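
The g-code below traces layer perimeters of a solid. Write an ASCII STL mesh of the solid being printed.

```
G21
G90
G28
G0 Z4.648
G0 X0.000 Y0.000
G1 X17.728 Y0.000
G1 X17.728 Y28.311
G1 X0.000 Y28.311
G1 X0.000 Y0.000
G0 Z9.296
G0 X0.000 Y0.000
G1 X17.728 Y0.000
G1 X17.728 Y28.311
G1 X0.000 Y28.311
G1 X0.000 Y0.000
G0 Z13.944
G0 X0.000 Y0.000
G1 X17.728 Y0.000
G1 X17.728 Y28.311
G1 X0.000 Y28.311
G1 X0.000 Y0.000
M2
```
solid part
  facet normal 0.0000 0.0000 -1.0000
    outer loop
      vertex 17.728 28.311 0.000
      vertex 17.728 0.000 0.000
      vertex 0.000 0.000 0.000
    endloop
  endfacet
  facet normal 0.0000 0.0000 -1.0000
    outer loop
      vertex 0.000 28.311 0.000
      vertex 17.728 28.311 0.000
      vertex 0.000 0.000 0.000
    endloop
  endfacet
  facet normal 0.0000 0.0000 1.0000
    outer loop
      vertex 0.000 0.000 13.944
      vertex 17.728 0.000 13.944
      vertex 17.728 28.311 13.944
    endloop
  endfacet
  facet normal 0.0000 0.0000 1.0000
    outer loop
      vertex 0.000 0.000 13.944
      vertex 17.728 28.311 13.944
      vertex 0.000 28.311 13.944
    endloop
  endfacet
  facet normal 0.0000 -1.0000 0.0000
    outer loop
      vertex 0.000 0.000 0.000
      vertex 17.728 0.000 0.000
      vertex 17.728 0.000 13.944
    endloop
  endfacet
  facet normal 0.0000 -1.0000 0.0000
    outer loop
      vertex 0.000 0.000 0.000
      vertex 17.728 0.000 13.944
      vertex 0.000 0.000 13.944
    endloop
  endfacet
  facet normal 0.0000 1.0000 0.0000
    outer loop
      vertex 17.728 28.311 13.944
      vertex 17.728 28.311 0.000
      vertex 0.000 28.311 0.000
    endloop
  endfacet
  facet normal 0.0000 1.0000 0.0000
    outer loop
      vertex 0.000 28.311 13.944
      vertex 17.728 28.311 13.944
      vertex 0.000 28.311 0.000
    endloop
  endfacet
  facet normal -1.0000 0.0000 0.0000
    outer loop
      vertex 0.000 28.311 13.944
      vertex 0.000 28.311 0.000
      vertex 0.000 0.000 0.000
    endloop
  endfacet
  facet normal -1.0000 0.0000 0.0000
    outer loop
      vertex 0.000 0.000 13.944
      vertex 0.000 28.311 13.944
      vertex 0.000 0.000 0.000
    endloop
  endfacet
  facet normal 1.0000 0.0000 0.0000
    outer loop
      vertex 17.728 0.000 0.000
      vertex 17.728 28.311 0.000
      vertex 17.728 28.311 13.944
    endloop
  endfacet
  facet normal 1.0000 0.0000 0.0000
    outer loop
      vertex 17.728 0.000 0.000
      vertex 17.728 28.311 13.944
      vertex 17.728 0.000 13.944
    endloop
  endfacet
endsolid part

The G0 Z moves step by Δz≈4.648 mm. Every layer's G1 loop is the same polygon, so the solid is a straight extrusion of it from z=0 to z≈13.9. Closing with flat bottom and top caps and triangulating gives 12 facets — a rectangular box, roughly 17.7 × 28.3 mm footprint and 13.9 mm tall.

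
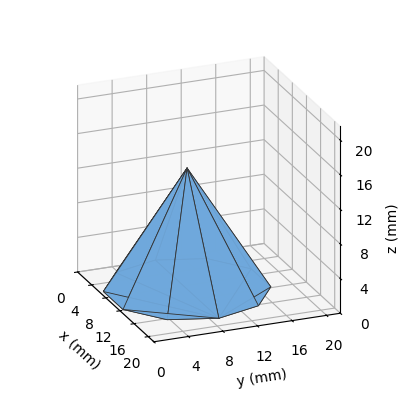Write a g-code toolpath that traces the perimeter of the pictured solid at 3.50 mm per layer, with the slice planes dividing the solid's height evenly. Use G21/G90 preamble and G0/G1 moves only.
Reading the render: the shape is a regular 10-sided pyramid, base circumscribed radius ≈ 9 mm, apex at z ≈ 14 mm (dimensions read to the nearest mm from the axis ticks). For the g-code, the solid's height is divided into equal slices at the stated Δz and each level perimeter traced with G1 moves after a G0 lift.

; perimeter-only toolpath
G21 ; units = mm
G90 ; absolute positioning
G28 ; home
; layer 1
G0 Z3.50
G0 X15.75 Y9.00
G1 X14.46 Y12.97
G1 X11.08 Y15.42
G1 X6.92 Y15.42
G1 X3.54 Y12.97
G1 X2.25 Y9.00
G1 X3.54 Y5.03
G1 X6.92 Y2.58
G1 X11.08 Y2.58
G1 X14.46 Y5.03
G1 X15.75 Y9.00
; layer 2
G0 Z7.00
G0 X13.50 Y9.00
G1 X12.64 Y11.64
G1 X10.39 Y13.28
G1 X7.61 Y13.28
G1 X5.36 Y11.64
G1 X4.50 Y9.00
G1 X5.36 Y6.36
G1 X7.61 Y4.72
G1 X10.39 Y4.72
G1 X12.64 Y6.36
G1 X13.50 Y9.00
; layer 3
G0 Z10.50
G0 X11.25 Y9.00
G1 X10.82 Y10.32
G1 X9.70 Y11.14
G1 X8.30 Y11.14
G1 X7.18 Y10.32
G1 X6.75 Y9.00
G1 X7.18 Y7.68
G1 X8.30 Y6.86
G1 X9.70 Y6.86
G1 X10.82 Y7.68
G1 X11.25 Y9.00
M2 ; end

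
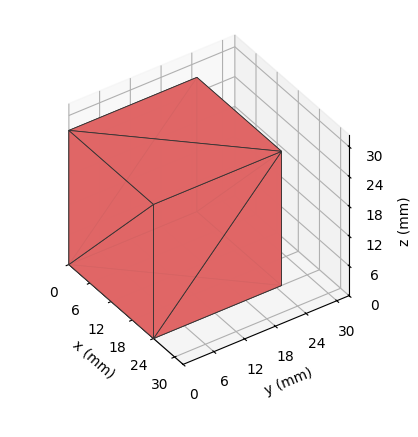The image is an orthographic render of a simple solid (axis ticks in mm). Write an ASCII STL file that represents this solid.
Reading the render: the shape is a rectangular box, roughly 24 × 25 mm footprint and 27 mm tall (dimensions read to the nearest mm from the axis ticks). For the STL, each face is triangulated and given an outward normal.

solid part
  facet normal 0.0000 0.0000 -1.0000
    outer loop
      vertex 24.00 25.00 0.00
      vertex 24.00 0.00 0.00
      vertex 0.00 0.00 0.00
    endloop
  endfacet
  facet normal 0.0000 0.0000 -1.0000
    outer loop
      vertex 0.00 25.00 0.00
      vertex 24.00 25.00 0.00
      vertex 0.00 0.00 0.00
    endloop
  endfacet
  facet normal 0.0000 0.0000 1.0000
    outer loop
      vertex 0.00 0.00 27.00
      vertex 24.00 0.00 27.00
      vertex 24.00 25.00 27.00
    endloop
  endfacet
  facet normal 0.0000 0.0000 1.0000
    outer loop
      vertex 0.00 0.00 27.00
      vertex 24.00 25.00 27.00
      vertex 0.00 25.00 27.00
    endloop
  endfacet
  facet normal 0.0000 -1.0000 0.0000
    outer loop
      vertex 0.00 0.00 0.00
      vertex 24.00 0.00 0.00
      vertex 24.00 0.00 27.00
    endloop
  endfacet
  facet normal 0.0000 -1.0000 0.0000
    outer loop
      vertex 0.00 0.00 0.00
      vertex 24.00 0.00 27.00
      vertex 0.00 0.00 27.00
    endloop
  endfacet
  facet normal 0.0000 1.0000 0.0000
    outer loop
      vertex 24.00 25.00 27.00
      vertex 24.00 25.00 0.00
      vertex 0.00 25.00 0.00
    endloop
  endfacet
  facet normal 0.0000 1.0000 0.0000
    outer loop
      vertex 0.00 25.00 27.00
      vertex 24.00 25.00 27.00
      vertex 0.00 25.00 0.00
    endloop
  endfacet
  facet normal -1.0000 0.0000 0.0000
    outer loop
      vertex 0.00 25.00 27.00
      vertex 0.00 25.00 0.00
      vertex 0.00 0.00 0.00
    endloop
  endfacet
  facet normal -1.0000 0.0000 0.0000
    outer loop
      vertex 0.00 0.00 27.00
      vertex 0.00 25.00 27.00
      vertex 0.00 0.00 0.00
    endloop
  endfacet
  facet normal 1.0000 0.0000 0.0000
    outer loop
      vertex 24.00 0.00 0.00
      vertex 24.00 25.00 0.00
      vertex 24.00 25.00 27.00
    endloop
  endfacet
  facet normal 1.0000 0.0000 0.0000
    outer loop
      vertex 24.00 0.00 0.00
      vertex 24.00 25.00 27.00
      vertex 24.00 0.00 27.00
    endloop
  endfacet
endsolid part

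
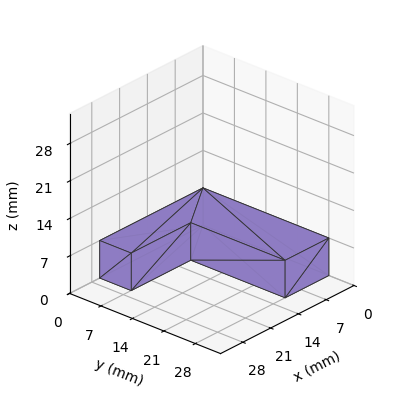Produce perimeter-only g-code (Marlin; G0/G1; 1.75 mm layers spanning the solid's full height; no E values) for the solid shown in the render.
Reading the render: the shape is an L-shaped prism: outer 26 × 28 mm, arm thicknesses ≈ 7 mm (horizontal) and 11 mm (vertical), extruded 7 mm in z (dimensions read to the nearest mm from the axis ticks). For the g-code, the solid's height is divided into equal slices at the stated Δz and each level perimeter traced with G1 moves after a G0 lift.

; perimeter-only toolpath
G21 ; units = mm
G90 ; absolute positioning
G28 ; home
; layer 1
G0 Z1.75
G0 X0.00 Y0.00
G1 X26.00 Y0.00
G1 X26.00 Y7.00
G1 X11.00 Y7.00
G1 X11.00 Y28.00
G1 X0.00 Y28.00
G1 X0.00 Y0.00
; layer 2
G0 Z3.50
G0 X0.00 Y0.00
G1 X26.00 Y0.00
G1 X26.00 Y7.00
G1 X11.00 Y7.00
G1 X11.00 Y28.00
G1 X0.00 Y28.00
G1 X0.00 Y0.00
; layer 3
G0 Z5.25
G0 X0.00 Y0.00
G1 X26.00 Y0.00
G1 X26.00 Y7.00
G1 X11.00 Y7.00
G1 X11.00 Y28.00
G1 X0.00 Y28.00
G1 X0.00 Y0.00
; layer 4
G0 Z7.00
G0 X0.00 Y0.00
G1 X26.00 Y0.00
G1 X26.00 Y7.00
G1 X11.00 Y7.00
G1 X11.00 Y28.00
G1 X0.00 Y28.00
G1 X0.00 Y0.00
M2 ; end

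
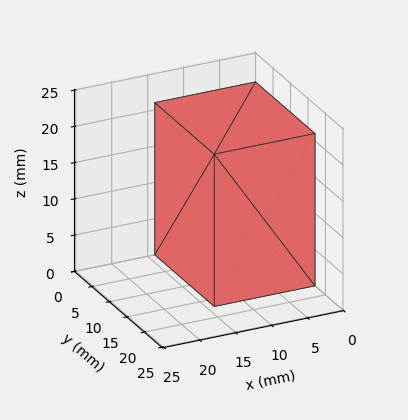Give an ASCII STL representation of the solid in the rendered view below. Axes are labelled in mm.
Reading the render: the shape is a rectangular box, roughly 14 × 17 mm footprint and 21 mm tall (dimensions read to the nearest mm from the axis ticks). For the STL, each face is triangulated and given an outward normal.

solid part
  facet normal 0.0000 0.0000 -1.0000
    outer loop
      vertex 14.0 17.0 0.0
      vertex 14.0 0.0 0.0
      vertex 0.0 0.0 0.0
    endloop
  endfacet
  facet normal 0.0000 0.0000 -1.0000
    outer loop
      vertex 0.0 17.0 0.0
      vertex 14.0 17.0 0.0
      vertex 0.0 0.0 0.0
    endloop
  endfacet
  facet normal 0.0000 0.0000 1.0000
    outer loop
      vertex 0.0 0.0 21.0
      vertex 14.0 0.0 21.0
      vertex 14.0 17.0 21.0
    endloop
  endfacet
  facet normal 0.0000 0.0000 1.0000
    outer loop
      vertex 0.0 0.0 21.0
      vertex 14.0 17.0 21.0
      vertex 0.0 17.0 21.0
    endloop
  endfacet
  facet normal 0.0000 -1.0000 0.0000
    outer loop
      vertex 0.0 0.0 0.0
      vertex 14.0 0.0 0.0
      vertex 14.0 0.0 21.0
    endloop
  endfacet
  facet normal 0.0000 -1.0000 0.0000
    outer loop
      vertex 0.0 0.0 0.0
      vertex 14.0 0.0 21.0
      vertex 0.0 0.0 21.0
    endloop
  endfacet
  facet normal 0.0000 1.0000 0.0000
    outer loop
      vertex 14.0 17.0 21.0
      vertex 14.0 17.0 0.0
      vertex 0.0 17.0 0.0
    endloop
  endfacet
  facet normal 0.0000 1.0000 0.0000
    outer loop
      vertex 0.0 17.0 21.0
      vertex 14.0 17.0 21.0
      vertex 0.0 17.0 0.0
    endloop
  endfacet
  facet normal -1.0000 0.0000 0.0000
    outer loop
      vertex 0.0 17.0 21.0
      vertex 0.0 17.0 0.0
      vertex 0.0 0.0 0.0
    endloop
  endfacet
  facet normal -1.0000 0.0000 0.0000
    outer loop
      vertex 0.0 0.0 21.0
      vertex 0.0 17.0 21.0
      vertex 0.0 0.0 0.0
    endloop
  endfacet
  facet normal 1.0000 0.0000 0.0000
    outer loop
      vertex 14.0 0.0 0.0
      vertex 14.0 17.0 0.0
      vertex 14.0 17.0 21.0
    endloop
  endfacet
  facet normal 1.0000 0.0000 0.0000
    outer loop
      vertex 14.0 0.0 0.0
      vertex 14.0 17.0 21.0
      vertex 14.0 0.0 21.0
    endloop
  endfacet
endsolid part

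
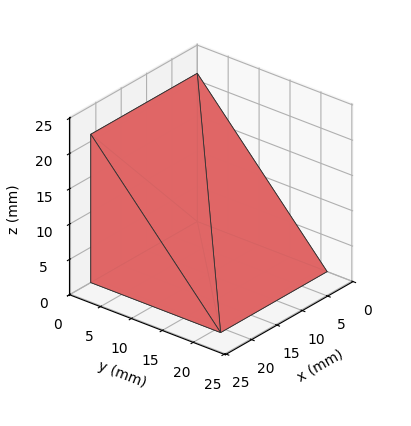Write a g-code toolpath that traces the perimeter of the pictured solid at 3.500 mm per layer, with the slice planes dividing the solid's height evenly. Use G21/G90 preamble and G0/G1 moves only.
Reading the render: the shape is a wedge (ramp): 21 × 21 mm base, rising to 21 mm along the y=0 edge and sloping linearly to z=0 at y=21 (dimensions read to the nearest mm from the axis ticks). For the g-code, the solid's height is divided into equal slices at the stated Δz and each level perimeter traced with G1 moves after a G0 lift.

; perimeter-only toolpath
G21 ; units = mm
G90 ; absolute positioning
G28 ; home
; layer 1
G0 Z3.500
G0 X0.000 Y0.000
G1 X21.000 Y0.000
G1 X21.000 Y17.500
G1 X0.000 Y17.500
G1 X0.000 Y0.000
; layer 2
G0 Z7.000
G0 X0.000 Y0.000
G1 X21.000 Y0.000
G1 X21.000 Y14.000
G1 X0.000 Y14.000
G1 X0.000 Y0.000
; layer 3
G0 Z10.500
G0 X0.000 Y0.000
G1 X21.000 Y0.000
G1 X21.000 Y10.500
G1 X0.000 Y10.500
G1 X0.000 Y0.000
; layer 4
G0 Z14.000
G0 X0.000 Y0.000
G1 X21.000 Y0.000
G1 X21.000 Y7.000
G1 X0.000 Y7.000
G1 X0.000 Y0.000
; layer 5
G0 Z17.500
G0 X0.000 Y0.000
G1 X21.000 Y0.000
G1 X21.000 Y3.500
G1 X0.000 Y3.500
G1 X0.000 Y0.000
M2 ; end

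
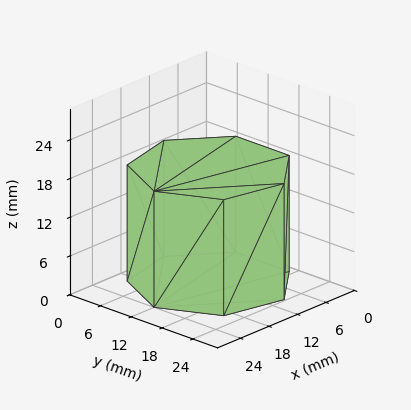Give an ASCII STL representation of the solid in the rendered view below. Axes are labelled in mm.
Reading the render: the shape is a regular 7-sided prism (a cylinder approximated with 7 flat sides), circumscribed radius ≈ 12 mm, height ≈ 18 mm (dimensions read to the nearest mm from the axis ticks). For the STL, each face is triangulated and given an outward normal.

solid part
  facet normal 0.0000 0.0000 -1.0000
    outer loop
      vertex 9.3 23.7 0.0
      vertex 19.5 21.4 0.0
      vertex 24.0 12.0 0.0
    endloop
  endfacet
  facet normal 0.0000 0.0000 -1.0000
    outer loop
      vertex 1.2 17.2 0.0
      vertex 9.3 23.7 0.0
      vertex 24.0 12.0 0.0
    endloop
  endfacet
  facet normal 0.0000 0.0000 -1.0000
    outer loop
      vertex 1.2 6.8 0.0
      vertex 1.2 17.2 0.0
      vertex 24.0 12.0 0.0
    endloop
  endfacet
  facet normal 0.0000 0.0000 -1.0000
    outer loop
      vertex 9.3 0.3 0.0
      vertex 1.2 6.8 0.0
      vertex 24.0 12.0 0.0
    endloop
  endfacet
  facet normal 0.0000 0.0000 -1.0000
    outer loop
      vertex 19.5 2.6 0.0
      vertex 9.3 0.3 0.0
      vertex 24.0 12.0 0.0
    endloop
  endfacet
  facet normal 0.0000 0.0000 1.0000
    outer loop
      vertex 24.0 12.0 18.0
      vertex 19.5 21.4 18.0
      vertex 9.3 23.7 18.0
    endloop
  endfacet
  facet normal 0.0000 0.0000 1.0000
    outer loop
      vertex 24.0 12.0 18.0
      vertex 9.3 23.7 18.0
      vertex 1.2 17.2 18.0
    endloop
  endfacet
  facet normal 0.0000 0.0000 1.0000
    outer loop
      vertex 24.0 12.0 18.0
      vertex 1.2 17.2 18.0
      vertex 1.2 6.8 18.0
    endloop
  endfacet
  facet normal 0.0000 0.0000 1.0000
    outer loop
      vertex 24.0 12.0 18.0
      vertex 1.2 6.8 18.0
      vertex 9.3 0.3 18.0
    endloop
  endfacet
  facet normal 0.0000 0.0000 1.0000
    outer loop
      vertex 24.0 12.0 18.0
      vertex 9.3 0.3 18.0
      vertex 19.5 2.6 18.0
    endloop
  endfacet
  facet normal 0.9020 0.4318 0.0000
    outer loop
      vertex 24.0 12.0 0.0
      vertex 19.5 21.4 0.0
      vertex 19.5 21.4 18.0
    endloop
  endfacet
  facet normal 0.9020 0.4318 0.0000
    outer loop
      vertex 24.0 12.0 0.0
      vertex 19.5 21.4 18.0
      vertex 24.0 12.0 18.0
    endloop
  endfacet
  facet normal 0.2200 0.9755 0.0000
    outer loop
      vertex 19.5 21.4 0.0
      vertex 9.3 23.7 0.0
      vertex 9.3 23.7 18.0
    endloop
  endfacet
  facet normal 0.2200 0.9755 0.0000
    outer loop
      vertex 19.5 21.4 0.0
      vertex 9.3 23.7 18.0
      vertex 19.5 21.4 18.0
    endloop
  endfacet
  facet normal -0.6259 0.7799 0.0000
    outer loop
      vertex 9.3 23.7 0.0
      vertex 1.2 17.2 0.0
      vertex 1.2 17.2 18.0
    endloop
  endfacet
  facet normal -0.6259 0.7799 0.0000
    outer loop
      vertex 9.3 23.7 0.0
      vertex 1.2 17.2 18.0
      vertex 9.3 23.7 18.0
    endloop
  endfacet
  facet normal -1.0000 0.0000 0.0000
    outer loop
      vertex 1.2 17.2 0.0
      vertex 1.2 6.8 0.0
      vertex 1.2 6.8 18.0
    endloop
  endfacet
  facet normal -1.0000 0.0000 0.0000
    outer loop
      vertex 1.2 17.2 0.0
      vertex 1.2 6.8 18.0
      vertex 1.2 17.2 18.0
    endloop
  endfacet
  facet normal -0.6259 -0.7799 0.0000
    outer loop
      vertex 1.2 6.8 0.0
      vertex 9.3 0.3 0.0
      vertex 9.3 0.3 18.0
    endloop
  endfacet
  facet normal -0.6259 -0.7799 0.0000
    outer loop
      vertex 1.2 6.8 0.0
      vertex 9.3 0.3 18.0
      vertex 1.2 6.8 18.0
    endloop
  endfacet
  facet normal 0.2200 -0.9755 0.0000
    outer loop
      vertex 9.3 0.3 0.0
      vertex 19.5 2.6 0.0
      vertex 19.5 2.6 18.0
    endloop
  endfacet
  facet normal 0.2200 -0.9755 0.0000
    outer loop
      vertex 9.3 0.3 0.0
      vertex 19.5 2.6 18.0
      vertex 9.3 0.3 18.0
    endloop
  endfacet
  facet normal 0.9020 -0.4318 0.0000
    outer loop
      vertex 19.5 2.6 0.0
      vertex 24.0 12.0 0.0
      vertex 24.0 12.0 18.0
    endloop
  endfacet
  facet normal 0.9020 -0.4318 0.0000
    outer loop
      vertex 19.5 2.6 0.0
      vertex 24.0 12.0 18.0
      vertex 19.5 2.6 18.0
    endloop
  endfacet
endsolid part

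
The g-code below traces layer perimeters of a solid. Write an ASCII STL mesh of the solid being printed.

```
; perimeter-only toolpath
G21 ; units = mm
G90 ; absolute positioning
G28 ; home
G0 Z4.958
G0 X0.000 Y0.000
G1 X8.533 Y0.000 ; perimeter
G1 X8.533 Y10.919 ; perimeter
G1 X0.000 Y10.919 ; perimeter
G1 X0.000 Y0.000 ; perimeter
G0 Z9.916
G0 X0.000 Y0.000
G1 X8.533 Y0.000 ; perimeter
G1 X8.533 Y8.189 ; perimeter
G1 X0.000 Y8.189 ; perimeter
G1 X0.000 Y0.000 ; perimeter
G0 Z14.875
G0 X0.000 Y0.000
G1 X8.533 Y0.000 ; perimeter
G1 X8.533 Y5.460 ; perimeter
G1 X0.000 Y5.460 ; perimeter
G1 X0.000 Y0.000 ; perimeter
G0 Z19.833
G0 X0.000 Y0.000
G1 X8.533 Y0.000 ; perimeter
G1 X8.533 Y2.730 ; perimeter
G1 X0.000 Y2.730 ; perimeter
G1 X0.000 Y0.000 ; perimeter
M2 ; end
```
solid part
  facet normal 0.0000 0.0000 -1.0000
    outer loop
      vertex 8.533 13.649 0.000
      vertex 8.533 0.000 0.000
      vertex 0.000 0.000 0.000
    endloop
  endfacet
  facet normal 0.0000 0.0000 -1.0000
    outer loop
      vertex 0.000 13.649 0.000
      vertex 8.533 13.649 0.000
      vertex 0.000 0.000 0.000
    endloop
  endfacet
  facet normal 0.0000 -1.0000 0.0000
    outer loop
      vertex 0.000 0.000 0.000
      vertex 8.533 0.000 0.000
      vertex 8.533 0.000 24.791
    endloop
  endfacet
  facet normal 0.0000 -1.0000 0.0000
    outer loop
      vertex 0.000 0.000 0.000
      vertex 8.533 0.000 24.791
      vertex 0.000 0.000 24.791
    endloop
  endfacet
  facet normal 0.0000 0.8760 0.4823
    outer loop
      vertex 0.000 0.000 24.791
      vertex 8.533 0.000 24.791
      vertex 8.533 13.649 0.000
    endloop
  endfacet
  facet normal 0.0000 0.8760 0.4823
    outer loop
      vertex 0.000 0.000 24.791
      vertex 8.533 13.649 0.000
      vertex 0.000 13.649 0.000
    endloop
  endfacet
  facet normal -1.0000 0.0000 0.0000
    outer loop
      vertex 0.000 0.000 24.791
      vertex 0.000 13.649 0.000
      vertex 0.000 0.000 0.000
    endloop
  endfacet
  facet normal 1.0000 0.0000 0.0000
    outer loop
      vertex 8.533 0.000 0.000
      vertex 8.533 13.649 0.000
      vertex 8.533 0.000 24.791
    endloop
  endfacet
endsolid part

The G0 Z moves step by Δz≈4.958 mm. The G1 loops shrink linearly with z, so the solid tapers from its base footprint up to z≈24.8. Closing with a flat bottom cap and the tapered top and triangulating gives 8 facets — a wedge (ramp): 8.53 × 13.6 mm base, rising to 24.8 mm along the y=0 edge and sloping linearly to z=0 at y=13.6.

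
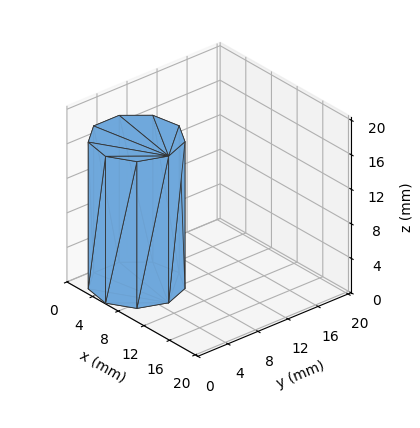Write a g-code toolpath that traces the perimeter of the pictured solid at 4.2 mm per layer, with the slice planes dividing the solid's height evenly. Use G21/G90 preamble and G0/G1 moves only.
Reading the render: the shape is a regular 9-sided prism (a cylinder approximated with 9 flat sides), circumscribed radius ≈ 5 mm, height ≈ 17 mm (dimensions read to the nearest mm from the axis ticks). For the g-code, the solid's height is divided into equal slices at the stated Δz and each level perimeter traced with G1 moves after a G0 lift.

; perimeter-only toolpath
G21 ; units = mm
G90 ; absolute positioning
G28 ; home
; layer 1
G0 Z4.2
G0 X10.0 Y5.0
G1 X8.8 Y8.2
G1 X5.9 Y9.9
G1 X2.5 Y9.3
G1 X0.3 Y6.7
G1 X0.3 Y3.3
G1 X2.5 Y0.7
G1 X5.9 Y0.1
G1 X8.8 Y1.8
G1 X10.0 Y5.0
; layer 2
G0 Z8.5
G0 X10.0 Y5.0
G1 X8.8 Y8.2
G1 X5.9 Y9.9
G1 X2.5 Y9.3
G1 X0.3 Y6.7
G1 X0.3 Y3.3
G1 X2.5 Y0.7
G1 X5.9 Y0.1
G1 X8.8 Y1.8
G1 X10.0 Y5.0
; layer 3
G0 Z12.8
G0 X10.0 Y5.0
G1 X8.8 Y8.2
G1 X5.9 Y9.9
G1 X2.5 Y9.3
G1 X0.3 Y6.7
G1 X0.3 Y3.3
G1 X2.5 Y0.7
G1 X5.9 Y0.1
G1 X8.8 Y1.8
G1 X10.0 Y5.0
; layer 4
G0 Z17.0
G0 X10.0 Y5.0
G1 X8.8 Y8.2
G1 X5.9 Y9.9
G1 X2.5 Y9.3
G1 X0.3 Y6.7
G1 X0.3 Y3.3
G1 X2.5 Y0.7
G1 X5.9 Y0.1
G1 X8.8 Y1.8
G1 X10.0 Y5.0
M2 ; end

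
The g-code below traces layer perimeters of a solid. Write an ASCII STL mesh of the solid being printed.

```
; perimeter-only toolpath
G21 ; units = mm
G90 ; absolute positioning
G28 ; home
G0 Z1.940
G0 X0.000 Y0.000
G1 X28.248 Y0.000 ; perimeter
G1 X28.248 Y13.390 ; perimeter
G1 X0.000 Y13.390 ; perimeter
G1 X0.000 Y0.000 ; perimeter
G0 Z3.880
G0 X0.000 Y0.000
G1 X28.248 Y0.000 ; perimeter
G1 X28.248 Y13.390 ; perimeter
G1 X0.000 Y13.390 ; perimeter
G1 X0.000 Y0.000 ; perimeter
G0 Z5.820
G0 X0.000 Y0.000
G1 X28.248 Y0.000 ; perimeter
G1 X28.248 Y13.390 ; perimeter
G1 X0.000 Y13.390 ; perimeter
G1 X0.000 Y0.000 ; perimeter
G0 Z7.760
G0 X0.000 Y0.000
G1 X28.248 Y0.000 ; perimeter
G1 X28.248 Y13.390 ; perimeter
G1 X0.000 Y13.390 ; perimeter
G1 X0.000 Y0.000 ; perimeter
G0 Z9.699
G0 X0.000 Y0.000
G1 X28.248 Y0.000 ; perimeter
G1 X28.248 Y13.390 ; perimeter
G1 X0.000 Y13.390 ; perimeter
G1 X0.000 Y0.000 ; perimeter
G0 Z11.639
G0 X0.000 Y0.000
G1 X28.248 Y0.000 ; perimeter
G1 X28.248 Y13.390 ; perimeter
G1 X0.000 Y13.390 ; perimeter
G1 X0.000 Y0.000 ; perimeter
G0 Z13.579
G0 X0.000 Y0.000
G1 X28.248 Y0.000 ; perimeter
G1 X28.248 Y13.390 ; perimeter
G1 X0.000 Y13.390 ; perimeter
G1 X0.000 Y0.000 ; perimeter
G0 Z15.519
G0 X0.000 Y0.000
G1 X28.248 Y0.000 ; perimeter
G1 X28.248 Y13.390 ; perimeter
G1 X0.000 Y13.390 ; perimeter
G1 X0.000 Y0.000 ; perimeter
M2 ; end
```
solid part
  facet normal 0.0000 0.0000 -1.0000
    outer loop
      vertex 28.248 13.390 0.000
      vertex 28.248 0.000 0.000
      vertex 0.000 0.000 0.000
    endloop
  endfacet
  facet normal 0.0000 0.0000 -1.0000
    outer loop
      vertex 0.000 13.390 0.000
      vertex 28.248 13.390 0.000
      vertex 0.000 0.000 0.000
    endloop
  endfacet
  facet normal 0.0000 0.0000 1.0000
    outer loop
      vertex 0.000 0.000 15.519
      vertex 28.248 0.000 15.519
      vertex 28.248 13.390 15.519
    endloop
  endfacet
  facet normal 0.0000 0.0000 1.0000
    outer loop
      vertex 0.000 0.000 15.519
      vertex 28.248 13.390 15.519
      vertex 0.000 13.390 15.519
    endloop
  endfacet
  facet normal 0.0000 -1.0000 0.0000
    outer loop
      vertex 0.000 0.000 0.000
      vertex 28.248 0.000 0.000
      vertex 28.248 0.000 15.519
    endloop
  endfacet
  facet normal 0.0000 -1.0000 0.0000
    outer loop
      vertex 0.000 0.000 0.000
      vertex 28.248 0.000 15.519
      vertex 0.000 0.000 15.519
    endloop
  endfacet
  facet normal 0.0000 1.0000 0.0000
    outer loop
      vertex 28.248 13.390 15.519
      vertex 28.248 13.390 0.000
      vertex 0.000 13.390 0.000
    endloop
  endfacet
  facet normal 0.0000 1.0000 0.0000
    outer loop
      vertex 0.000 13.390 15.519
      vertex 28.248 13.390 15.519
      vertex 0.000 13.390 0.000
    endloop
  endfacet
  facet normal -1.0000 0.0000 0.0000
    outer loop
      vertex 0.000 13.390 15.519
      vertex 0.000 13.390 0.000
      vertex 0.000 0.000 0.000
    endloop
  endfacet
  facet normal -1.0000 0.0000 0.0000
    outer loop
      vertex 0.000 0.000 15.519
      vertex 0.000 13.390 15.519
      vertex 0.000 0.000 0.000
    endloop
  endfacet
  facet normal 1.0000 0.0000 0.0000
    outer loop
      vertex 28.248 0.000 0.000
      vertex 28.248 13.390 0.000
      vertex 28.248 13.390 15.519
    endloop
  endfacet
  facet normal 1.0000 0.0000 0.0000
    outer loop
      vertex 28.248 0.000 0.000
      vertex 28.248 13.390 15.519
      vertex 28.248 0.000 15.519
    endloop
  endfacet
endsolid part

The G0 Z moves step by Δz≈1.940 mm. Every layer's G1 loop is the same polygon, so the solid is a straight extrusion of it from z=0 to z≈15.5. Closing with flat bottom and top caps and triangulating gives 12 facets — a rectangular box, roughly 28.2 × 13.4 mm footprint and 15.5 mm tall.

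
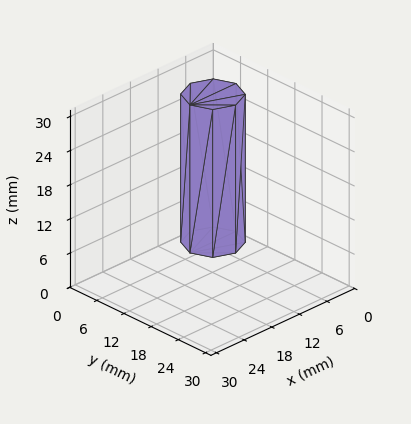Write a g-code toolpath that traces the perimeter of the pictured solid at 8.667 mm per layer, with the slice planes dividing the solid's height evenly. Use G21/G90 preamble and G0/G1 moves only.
Reading the render: the shape is a regular 8-sided prism (a cylinder approximated with 8 flat sides), circumscribed radius ≈ 5 mm, height ≈ 26 mm (dimensions read to the nearest mm from the axis ticks). For the g-code, the solid's height is divided into equal slices at the stated Δz and each level perimeter traced with G1 moves after a G0 lift.

; perimeter-only toolpath
G21 ; units = mm
G90 ; absolute positioning
G28 ; home
; layer 1
G0 Z8.667
G0 X10.000 Y5.000
G1 X8.536 Y8.536
G1 X5.000 Y10.000
G1 X1.464 Y8.536
G1 X0.000 Y5.000
G1 X1.464 Y1.464
G1 X5.000 Y0.000
G1 X8.536 Y1.464
G1 X10.000 Y5.000
; layer 2
G0 Z17.333
G0 X10.000 Y5.000
G1 X8.536 Y8.536
G1 X5.000 Y10.000
G1 X1.464 Y8.536
G1 X0.000 Y5.000
G1 X1.464 Y1.464
G1 X5.000 Y0.000
G1 X8.536 Y1.464
G1 X10.000 Y5.000
; layer 3
G0 Z26.000
G0 X10.000 Y5.000
G1 X8.536 Y8.536
G1 X5.000 Y10.000
G1 X1.464 Y8.536
G1 X0.000 Y5.000
G1 X1.464 Y1.464
G1 X5.000 Y0.000
G1 X8.536 Y1.464
G1 X10.000 Y5.000
M2 ; end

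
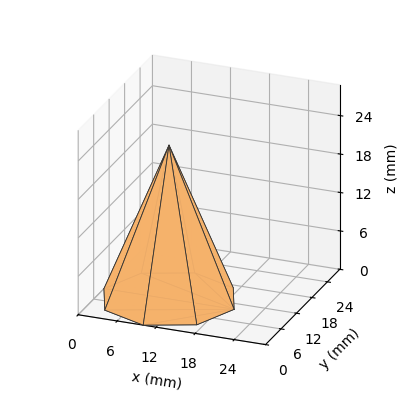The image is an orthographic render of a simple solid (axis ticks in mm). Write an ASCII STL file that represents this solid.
Reading the render: the shape is a regular 8-sided pyramid, base circumscribed radius ≈ 10 mm, apex at z ≈ 24 mm (dimensions read to the nearest mm from the axis ticks). For the STL, each face is triangulated and given an outward normal.

solid part
  facet normal 0.0000 0.0000 -1.0000
    outer loop
      vertex 10.000 20.000 0.000
      vertex 17.071 17.071 0.000
      vertex 20.000 10.000 0.000
    endloop
  endfacet
  facet normal 0.0000 0.0000 -1.0000
    outer loop
      vertex 2.929 17.071 0.000
      vertex 10.000 20.000 0.000
      vertex 20.000 10.000 0.000
    endloop
  endfacet
  facet normal 0.0000 0.0000 -1.0000
    outer loop
      vertex 0.000 10.000 0.000
      vertex 2.929 17.071 0.000
      vertex 20.000 10.000 0.000
    endloop
  endfacet
  facet normal 0.0000 0.0000 -1.0000
    outer loop
      vertex 2.929 2.929 0.000
      vertex 0.000 10.000 0.000
      vertex 20.000 10.000 0.000
    endloop
  endfacet
  facet normal 0.0000 0.0000 -1.0000
    outer loop
      vertex 10.000 0.000 0.000
      vertex 2.929 2.929 0.000
      vertex 20.000 10.000 0.000
    endloop
  endfacet
  facet normal 0.0000 0.0000 -1.0000
    outer loop
      vertex 17.071 2.929 0.000
      vertex 10.000 0.000 0.000
      vertex 20.000 10.000 0.000
    endloop
  endfacet
  facet normal 0.8622 0.3571 0.3592
    outer loop
      vertex 20.000 10.000 0.000
      vertex 17.071 17.071 0.000
      vertex 10.000 10.000 24.000
    endloop
  endfacet
  facet normal 0.3571 0.8622 0.3592
    outer loop
      vertex 17.071 17.071 0.000
      vertex 10.000 20.000 0.000
      vertex 10.000 10.000 24.000
    endloop
  endfacet
  facet normal -0.3571 0.8622 0.3592
    outer loop
      vertex 10.000 20.000 0.000
      vertex 2.929 17.071 0.000
      vertex 10.000 10.000 24.000
    endloop
  endfacet
  facet normal -0.8622 0.3571 0.3592
    outer loop
      vertex 2.929 17.071 0.000
      vertex 0.000 10.000 0.000
      vertex 10.000 10.000 24.000
    endloop
  endfacet
  facet normal -0.8622 -0.3571 0.3592
    outer loop
      vertex 0.000 10.000 0.000
      vertex 2.929 2.929 0.000
      vertex 10.000 10.000 24.000
    endloop
  endfacet
  facet normal -0.3571 -0.8622 0.3592
    outer loop
      vertex 2.929 2.929 0.000
      vertex 10.000 0.000 0.000
      vertex 10.000 10.000 24.000
    endloop
  endfacet
  facet normal 0.3571 -0.8622 0.3592
    outer loop
      vertex 10.000 0.000 0.000
      vertex 17.071 2.929 0.000
      vertex 10.000 10.000 24.000
    endloop
  endfacet
  facet normal 0.8622 -0.3571 0.3592
    outer loop
      vertex 17.071 2.929 0.000
      vertex 20.000 10.000 0.000
      vertex 10.000 10.000 24.000
    endloop
  endfacet
endsolid part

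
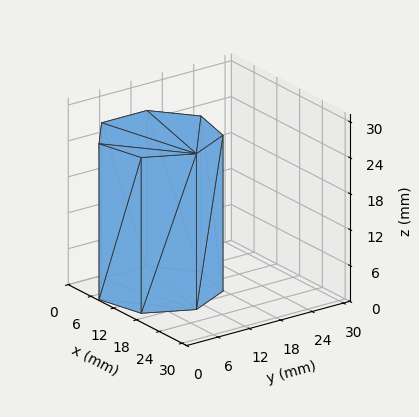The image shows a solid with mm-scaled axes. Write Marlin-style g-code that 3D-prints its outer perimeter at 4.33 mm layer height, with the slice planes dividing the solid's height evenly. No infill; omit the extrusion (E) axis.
Reading the render: the shape is a regular 7-sided prism (a cylinder approximated with 7 flat sides), circumscribed radius ≈ 10 mm, height ≈ 26 mm (dimensions read to the nearest mm from the axis ticks). For the g-code, the solid's height is divided into equal slices at the stated Δz and each level perimeter traced with G1 moves after a G0 lift.

; perimeter-only toolpath
G21 ; units = mm
G90 ; absolute positioning
G28 ; home
; layer 1
G0 Z4.33
G0 X20.00 Y10.00
G1 X16.23 Y17.82
G1 X7.77 Y19.75
G1 X0.99 Y14.34
G1 X0.99 Y5.66
G1 X7.77 Y0.25
G1 X16.23 Y2.18
G1 X20.00 Y10.00
; layer 2
G0 Z8.67
G0 X20.00 Y10.00
G1 X16.23 Y17.82
G1 X7.77 Y19.75
G1 X0.99 Y14.34
G1 X0.99 Y5.66
G1 X7.77 Y0.25
G1 X16.23 Y2.18
G1 X20.00 Y10.00
; layer 3
G0 Z13.00
G0 X20.00 Y10.00
G1 X16.23 Y17.82
G1 X7.77 Y19.75
G1 X0.99 Y14.34
G1 X0.99 Y5.66
G1 X7.77 Y0.25
G1 X16.23 Y2.18
G1 X20.00 Y10.00
; layer 4
G0 Z17.33
G0 X20.00 Y10.00
G1 X16.23 Y17.82
G1 X7.77 Y19.75
G1 X0.99 Y14.34
G1 X0.99 Y5.66
G1 X7.77 Y0.25
G1 X16.23 Y2.18
G1 X20.00 Y10.00
; layer 5
G0 Z21.67
G0 X20.00 Y10.00
G1 X16.23 Y17.82
G1 X7.77 Y19.75
G1 X0.99 Y14.34
G1 X0.99 Y5.66
G1 X7.77 Y0.25
G1 X16.23 Y2.18
G1 X20.00 Y10.00
; layer 6
G0 Z26.00
G0 X20.00 Y10.00
G1 X16.23 Y17.82
G1 X7.77 Y19.75
G1 X0.99 Y14.34
G1 X0.99 Y5.66
G1 X7.77 Y0.25
G1 X16.23 Y2.18
G1 X20.00 Y10.00
M2 ; end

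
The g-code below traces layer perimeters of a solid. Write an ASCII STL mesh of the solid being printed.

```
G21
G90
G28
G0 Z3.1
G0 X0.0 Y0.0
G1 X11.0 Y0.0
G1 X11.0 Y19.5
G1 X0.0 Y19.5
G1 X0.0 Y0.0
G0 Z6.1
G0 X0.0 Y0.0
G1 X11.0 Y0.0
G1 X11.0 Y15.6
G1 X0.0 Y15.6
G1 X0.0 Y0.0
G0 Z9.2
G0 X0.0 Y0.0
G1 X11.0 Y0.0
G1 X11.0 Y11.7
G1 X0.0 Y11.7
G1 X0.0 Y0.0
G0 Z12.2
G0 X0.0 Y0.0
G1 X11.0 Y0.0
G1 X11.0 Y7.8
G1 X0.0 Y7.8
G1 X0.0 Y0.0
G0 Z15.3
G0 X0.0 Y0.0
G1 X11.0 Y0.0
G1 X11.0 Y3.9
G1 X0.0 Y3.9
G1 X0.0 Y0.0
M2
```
solid part
  facet normal 0.0000 0.0000 -1.0000
    outer loop
      vertex 11.0 23.4 0.0
      vertex 11.0 0.0 0.0
      vertex 0.0 0.0 0.0
    endloop
  endfacet
  facet normal 0.0000 0.0000 -1.0000
    outer loop
      vertex 0.0 23.4 0.0
      vertex 11.0 23.4 0.0
      vertex 0.0 0.0 0.0
    endloop
  endfacet
  facet normal 0.0000 -1.0000 0.0000
    outer loop
      vertex 0.0 0.0 0.0
      vertex 11.0 0.0 0.0
      vertex 11.0 0.0 18.3
    endloop
  endfacet
  facet normal 0.0000 -1.0000 0.0000
    outer loop
      vertex 0.0 0.0 0.0
      vertex 11.0 0.0 18.3
      vertex 0.0 0.0 18.3
    endloop
  endfacet
  facet normal 0.0000 0.6160 0.7877
    outer loop
      vertex 0.0 0.0 18.3
      vertex 11.0 0.0 18.3
      vertex 11.0 23.4 0.0
    endloop
  endfacet
  facet normal 0.0000 0.6160 0.7877
    outer loop
      vertex 0.0 0.0 18.3
      vertex 11.0 23.4 0.0
      vertex 0.0 23.4 0.0
    endloop
  endfacet
  facet normal -1.0000 0.0000 0.0000
    outer loop
      vertex 0.0 0.0 18.3
      vertex 0.0 23.4 0.0
      vertex 0.0 0.0 0.0
    endloop
  endfacet
  facet normal 1.0000 0.0000 0.0000
    outer loop
      vertex 11.0 0.0 0.0
      vertex 11.0 23.4 0.0
      vertex 11.0 0.0 18.3
    endloop
  endfacet
endsolid part

The G0 Z moves step by Δz≈3.1 mm. The G1 loops shrink linearly with z, so the solid tapers from its base footprint up to z≈18.3. Closing with a flat bottom cap and the tapered top and triangulating gives 8 facets — a wedge (ramp): 11 × 23.4 mm base, rising to 18.3 mm along the y=0 edge and sloping linearly to z=0 at y=23.4.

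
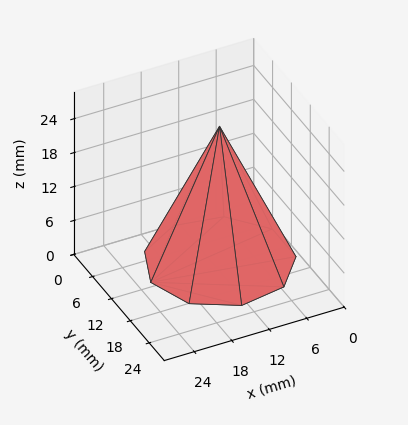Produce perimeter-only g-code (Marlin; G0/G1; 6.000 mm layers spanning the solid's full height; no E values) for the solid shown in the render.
Reading the render: the shape is a regular 9-sided pyramid, base circumscribed radius ≈ 11 mm, apex at z ≈ 24 mm (dimensions read to the nearest mm from the axis ticks). For the g-code, the solid's height is divided into equal slices at the stated Δz and each level perimeter traced with G1 moves after a G0 lift.

; perimeter-only toolpath
G21 ; units = mm
G90 ; absolute positioning
G28 ; home
; layer 1
G0 Z6.000
G0 X19.250 Y11.000
G1 X17.319 Y16.303
G1 X12.433 Y19.125
G1 X6.875 Y18.145
G1 X3.247 Y13.822
G1 X3.247 Y8.178
G1 X6.875 Y3.856
G1 X12.433 Y2.875
G1 X17.319 Y5.697
G1 X19.250 Y11.000
; layer 2
G0 Z12.000
G0 X16.500 Y11.000
G1 X15.213 Y14.536
G1 X11.955 Y16.416
G1 X8.250 Y15.763
G1 X5.832 Y12.881
G1 X5.832 Y9.119
G1 X8.250 Y6.237
G1 X11.955 Y5.583
G1 X15.213 Y7.465
G1 X16.500 Y11.000
; layer 3
G0 Z18.000
G0 X13.750 Y11.000
G1 X13.107 Y12.768
G1 X11.477 Y13.708
G1 X9.625 Y13.381
G1 X8.416 Y11.941
G1 X8.416 Y10.059
G1 X9.625 Y8.618
G1 X11.477 Y8.292
G1 X13.107 Y9.232
G1 X13.750 Y11.000
M2 ; end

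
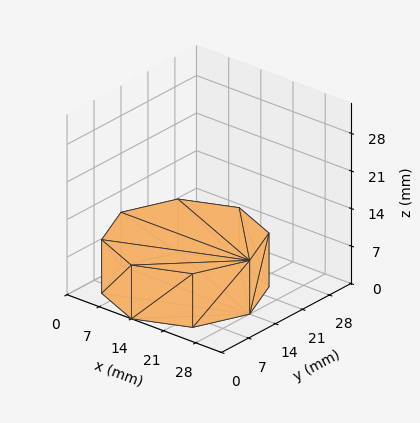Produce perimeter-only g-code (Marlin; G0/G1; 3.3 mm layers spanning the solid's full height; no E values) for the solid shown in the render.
Reading the render: the shape is a regular 8-sided prism (a cylinder approximated with 8 flat sides), circumscribed radius ≈ 14 mm, height ≈ 10 mm (dimensions read to the nearest mm from the axis ticks). For the g-code, the solid's height is divided into equal slices at the stated Δz and each level perimeter traced with G1 moves after a G0 lift.

; perimeter-only toolpath
G21 ; units = mm
G90 ; absolute positioning
G28 ; home
; layer 1
G0 Z3.3
G0 X28.0 Y14.0
G1 X23.9 Y23.9
G1 X14.0 Y28.0
G1 X4.1 Y23.9
G1 X0.0 Y14.0
G1 X4.1 Y4.1
G1 X14.0 Y0.0
G1 X23.9 Y4.1
G1 X28.0 Y14.0
; layer 2
G0 Z6.7
G0 X28.0 Y14.0
G1 X23.9 Y23.9
G1 X14.0 Y28.0
G1 X4.1 Y23.9
G1 X0.0 Y14.0
G1 X4.1 Y4.1
G1 X14.0 Y0.0
G1 X23.9 Y4.1
G1 X28.0 Y14.0
; layer 3
G0 Z10.0
G0 X28.0 Y14.0
G1 X23.9 Y23.9
G1 X14.0 Y28.0
G1 X4.1 Y23.9
G1 X0.0 Y14.0
G1 X4.1 Y4.1
G1 X14.0 Y0.0
G1 X23.9 Y4.1
G1 X28.0 Y14.0
M2 ; end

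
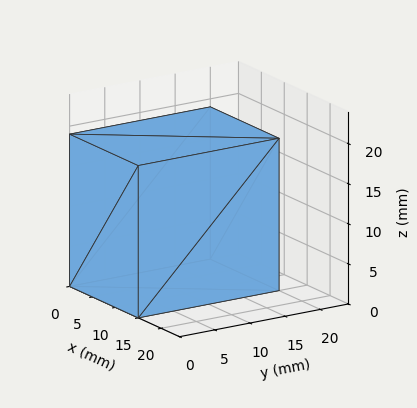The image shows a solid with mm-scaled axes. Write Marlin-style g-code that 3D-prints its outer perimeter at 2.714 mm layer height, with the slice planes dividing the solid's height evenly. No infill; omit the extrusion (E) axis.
Reading the render: the shape is a rectangular box, roughly 15 × 20 mm footprint and 19 mm tall (dimensions read to the nearest mm from the axis ticks). For the g-code, the solid's height is divided into equal slices at the stated Δz and each level perimeter traced with G1 moves after a G0 lift.

; perimeter-only toolpath
G21 ; units = mm
G90 ; absolute positioning
G28 ; home
; layer 1
G0 Z2.714
G0 X0.000 Y0.000
G1 X15.000 Y0.000
G1 X15.000 Y20.000
G1 X0.000 Y20.000
G1 X0.000 Y0.000
; layer 2
G0 Z5.429
G0 X0.000 Y0.000
G1 X15.000 Y0.000
G1 X15.000 Y20.000
G1 X0.000 Y20.000
G1 X0.000 Y0.000
; layer 3
G0 Z8.143
G0 X0.000 Y0.000
G1 X15.000 Y0.000
G1 X15.000 Y20.000
G1 X0.000 Y20.000
G1 X0.000 Y0.000
; layer 4
G0 Z10.857
G0 X0.000 Y0.000
G1 X15.000 Y0.000
G1 X15.000 Y20.000
G1 X0.000 Y20.000
G1 X0.000 Y0.000
; layer 5
G0 Z13.571
G0 X0.000 Y0.000
G1 X15.000 Y0.000
G1 X15.000 Y20.000
G1 X0.000 Y20.000
G1 X0.000 Y0.000
; layer 6
G0 Z16.286
G0 X0.000 Y0.000
G1 X15.000 Y0.000
G1 X15.000 Y20.000
G1 X0.000 Y20.000
G1 X0.000 Y0.000
; layer 7
G0 Z19.000
G0 X0.000 Y0.000
G1 X15.000 Y0.000
G1 X15.000 Y20.000
G1 X0.000 Y20.000
G1 X0.000 Y0.000
M2 ; end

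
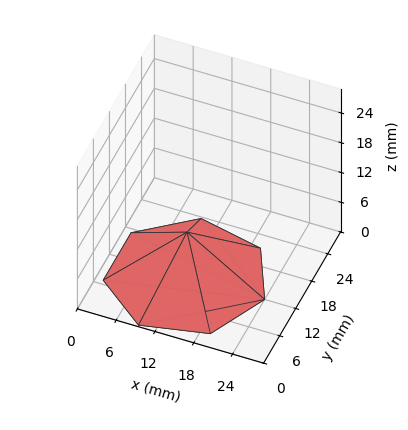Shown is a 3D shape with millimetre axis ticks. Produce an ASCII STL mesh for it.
Reading the render: the shape is a regular 7-sided pyramid, base circumscribed radius ≈ 12 mm, apex at z ≈ 9 mm (dimensions read to the nearest mm from the axis ticks). For the STL, each face is triangulated and given an outward normal.

solid part
  facet normal 0.0000 0.0000 -1.0000
    outer loop
      vertex 9.33 23.70 0.00
      vertex 19.48 21.38 0.00
      vertex 24.00 12.00 0.00
    endloop
  endfacet
  facet normal 0.0000 0.0000 -1.0000
    outer loop
      vertex 1.19 17.21 0.00
      vertex 9.33 23.70 0.00
      vertex 24.00 12.00 0.00
    endloop
  endfacet
  facet normal 0.0000 0.0000 -1.0000
    outer loop
      vertex 1.19 6.79 0.00
      vertex 1.19 17.21 0.00
      vertex 24.00 12.00 0.00
    endloop
  endfacet
  facet normal 0.0000 0.0000 -1.0000
    outer loop
      vertex 9.33 0.30 0.00
      vertex 1.19 6.79 0.00
      vertex 24.00 12.00 0.00
    endloop
  endfacet
  facet normal 0.0000 0.0000 -1.0000
    outer loop
      vertex 19.48 2.62 0.00
      vertex 9.33 0.30 0.00
      vertex 24.00 12.00 0.00
    endloop
  endfacet
  facet normal 0.5764 0.2777 0.7685
    outer loop
      vertex 24.00 12.00 0.00
      vertex 19.48 21.38 0.00
      vertex 12.00 12.00 9.00
    endloop
  endfacet
  facet normal 0.1426 0.6237 0.7685
    outer loop
      vertex 19.48 21.38 0.00
      vertex 9.33 23.70 0.00
      vertex 12.00 12.00 9.00
    endloop
  endfacet
  facet normal -0.3988 0.5002 0.7686
    outer loop
      vertex 9.33 23.70 0.00
      vertex 1.19 17.21 0.00
      vertex 12.00 12.00 9.00
    endloop
  endfacet
  facet normal -0.6398 0.0000 0.7685
    outer loop
      vertex 1.19 17.21 0.00
      vertex 1.19 6.79 0.00
      vertex 12.00 12.00 9.00
    endloop
  endfacet
  facet normal -0.3988 -0.5002 0.7686
    outer loop
      vertex 1.19 6.79 0.00
      vertex 9.33 0.30 0.00
      vertex 12.00 12.00 9.00
    endloop
  endfacet
  facet normal 0.1426 -0.6237 0.7685
    outer loop
      vertex 9.33 0.30 0.00
      vertex 19.48 2.62 0.00
      vertex 12.00 12.00 9.00
    endloop
  endfacet
  facet normal 0.5764 -0.2777 0.7685
    outer loop
      vertex 19.48 2.62 0.00
      vertex 24.00 12.00 0.00
      vertex 12.00 12.00 9.00
    endloop
  endfacet
endsolid part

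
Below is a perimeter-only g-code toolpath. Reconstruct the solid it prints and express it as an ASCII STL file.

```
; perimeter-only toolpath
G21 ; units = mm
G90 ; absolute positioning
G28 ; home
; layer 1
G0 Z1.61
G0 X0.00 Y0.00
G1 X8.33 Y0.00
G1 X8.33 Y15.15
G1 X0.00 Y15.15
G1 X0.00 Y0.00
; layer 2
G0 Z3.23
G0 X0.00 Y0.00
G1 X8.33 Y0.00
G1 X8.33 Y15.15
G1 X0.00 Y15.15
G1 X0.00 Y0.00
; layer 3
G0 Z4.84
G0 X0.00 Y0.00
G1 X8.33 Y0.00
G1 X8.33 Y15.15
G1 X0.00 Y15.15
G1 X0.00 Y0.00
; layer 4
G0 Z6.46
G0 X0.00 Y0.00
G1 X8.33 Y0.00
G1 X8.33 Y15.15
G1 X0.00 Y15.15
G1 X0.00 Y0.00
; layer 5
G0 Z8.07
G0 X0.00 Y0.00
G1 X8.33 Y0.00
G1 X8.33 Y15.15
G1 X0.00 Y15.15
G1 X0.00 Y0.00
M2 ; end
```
solid part
  facet normal 0.0000 0.0000 -1.0000
    outer loop
      vertex 8.33 15.15 0.00
      vertex 8.33 0.00 0.00
      vertex 0.00 0.00 0.00
    endloop
  endfacet
  facet normal 0.0000 0.0000 -1.0000
    outer loop
      vertex 0.00 15.15 0.00
      vertex 8.33 15.15 0.00
      vertex 0.00 0.00 0.00
    endloop
  endfacet
  facet normal 0.0000 0.0000 1.0000
    outer loop
      vertex 0.00 0.00 8.07
      vertex 8.33 0.00 8.07
      vertex 8.33 15.15 8.07
    endloop
  endfacet
  facet normal 0.0000 0.0000 1.0000
    outer loop
      vertex 0.00 0.00 8.07
      vertex 8.33 15.15 8.07
      vertex 0.00 15.15 8.07
    endloop
  endfacet
  facet normal 0.0000 -1.0000 0.0000
    outer loop
      vertex 0.00 0.00 0.00
      vertex 8.33 0.00 0.00
      vertex 8.33 0.00 8.07
    endloop
  endfacet
  facet normal 0.0000 -1.0000 0.0000
    outer loop
      vertex 0.00 0.00 0.00
      vertex 8.33 0.00 8.07
      vertex 0.00 0.00 8.07
    endloop
  endfacet
  facet normal 0.0000 1.0000 0.0000
    outer loop
      vertex 8.33 15.15 8.07
      vertex 8.33 15.15 0.00
      vertex 0.00 15.15 0.00
    endloop
  endfacet
  facet normal 0.0000 1.0000 0.0000
    outer loop
      vertex 0.00 15.15 8.07
      vertex 8.33 15.15 8.07
      vertex 0.00 15.15 0.00
    endloop
  endfacet
  facet normal -1.0000 0.0000 0.0000
    outer loop
      vertex 0.00 15.15 8.07
      vertex 0.00 15.15 0.00
      vertex 0.00 0.00 0.00
    endloop
  endfacet
  facet normal -1.0000 0.0000 0.0000
    outer loop
      vertex 0.00 0.00 8.07
      vertex 0.00 15.15 8.07
      vertex 0.00 0.00 0.00
    endloop
  endfacet
  facet normal 1.0000 0.0000 0.0000
    outer loop
      vertex 8.33 0.00 0.00
      vertex 8.33 15.15 0.00
      vertex 8.33 15.15 8.07
    endloop
  endfacet
  facet normal 1.0000 0.0000 0.0000
    outer loop
      vertex 8.33 0.00 0.00
      vertex 8.33 15.15 8.07
      vertex 8.33 0.00 8.07
    endloop
  endfacet
endsolid part

The G0 Z moves step by Δz≈1.61 mm. Every layer's G1 loop is the same polygon, so the solid is a straight extrusion of it from z=0 to z≈8.07. Closing with flat bottom and top caps and triangulating gives 12 facets — a rectangular box, roughly 8.33 × 15.2 mm footprint and 8.07 mm tall.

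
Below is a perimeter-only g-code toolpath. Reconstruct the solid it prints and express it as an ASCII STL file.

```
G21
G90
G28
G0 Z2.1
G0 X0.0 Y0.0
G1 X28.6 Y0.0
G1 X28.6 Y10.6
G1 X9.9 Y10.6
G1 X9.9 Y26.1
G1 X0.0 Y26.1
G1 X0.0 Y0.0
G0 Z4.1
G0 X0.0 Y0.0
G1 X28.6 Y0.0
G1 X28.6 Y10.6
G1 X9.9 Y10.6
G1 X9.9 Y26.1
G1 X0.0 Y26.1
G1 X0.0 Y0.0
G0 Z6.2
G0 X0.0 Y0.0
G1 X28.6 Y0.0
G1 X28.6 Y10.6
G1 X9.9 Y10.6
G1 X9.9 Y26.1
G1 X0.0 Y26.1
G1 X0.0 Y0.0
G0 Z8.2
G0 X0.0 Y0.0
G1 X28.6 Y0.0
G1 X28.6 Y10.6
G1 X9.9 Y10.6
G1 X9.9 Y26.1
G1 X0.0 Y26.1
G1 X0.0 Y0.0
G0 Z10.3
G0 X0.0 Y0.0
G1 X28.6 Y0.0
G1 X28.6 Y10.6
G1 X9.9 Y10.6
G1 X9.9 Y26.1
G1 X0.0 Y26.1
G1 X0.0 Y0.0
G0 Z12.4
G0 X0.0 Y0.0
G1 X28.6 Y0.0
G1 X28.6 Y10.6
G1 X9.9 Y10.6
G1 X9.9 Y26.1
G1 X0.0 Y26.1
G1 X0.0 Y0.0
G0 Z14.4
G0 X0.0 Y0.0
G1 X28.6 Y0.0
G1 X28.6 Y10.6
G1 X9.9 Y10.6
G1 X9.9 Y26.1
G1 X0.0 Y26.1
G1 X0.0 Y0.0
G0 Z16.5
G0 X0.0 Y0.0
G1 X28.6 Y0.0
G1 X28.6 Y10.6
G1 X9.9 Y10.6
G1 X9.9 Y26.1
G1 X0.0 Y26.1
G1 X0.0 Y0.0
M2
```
solid part
  facet normal 0.0000 0.0000 -1.0000
    outer loop
      vertex 28.6 10.6 0.0
      vertex 28.6 0.0 0.0
      vertex 0.0 0.0 0.0
    endloop
  endfacet
  facet normal 0.0000 0.0000 -1.0000
    outer loop
      vertex 9.9 10.6 0.0
      vertex 28.6 10.6 0.0
      vertex 0.0 0.0 0.0
    endloop
  endfacet
  facet normal 0.0000 0.0000 -1.0000
    outer loop
      vertex 9.9 26.1 0.0
      vertex 9.9 10.6 0.0
      vertex 0.0 0.0 0.0
    endloop
  endfacet
  facet normal 0.0000 0.0000 -1.0000
    outer loop
      vertex 0.0 26.1 0.0
      vertex 9.9 26.1 0.0
      vertex 0.0 0.0 0.0
    endloop
  endfacet
  facet normal 0.0000 0.0000 1.0000
    outer loop
      vertex 0.0 0.0 16.5
      vertex 28.6 0.0 16.5
      vertex 28.6 10.6 16.5
    endloop
  endfacet
  facet normal 0.0000 0.0000 1.0000
    outer loop
      vertex 0.0 0.0 16.5
      vertex 28.6 10.6 16.5
      vertex 9.9 10.6 16.5
    endloop
  endfacet
  facet normal 0.0000 0.0000 1.0000
    outer loop
      vertex 0.0 0.0 16.5
      vertex 9.9 10.6 16.5
      vertex 9.9 26.1 16.5
    endloop
  endfacet
  facet normal 0.0000 0.0000 1.0000
    outer loop
      vertex 0.0 0.0 16.5
      vertex 9.9 26.1 16.5
      vertex 0.0 26.1 16.5
    endloop
  endfacet
  facet normal 0.0000 -1.0000 0.0000
    outer loop
      vertex 0.0 0.0 0.0
      vertex 28.6 0.0 0.0
      vertex 28.6 0.0 16.5
    endloop
  endfacet
  facet normal 0.0000 -1.0000 0.0000
    outer loop
      vertex 0.0 0.0 0.0
      vertex 28.6 0.0 16.5
      vertex 0.0 0.0 16.5
    endloop
  endfacet
  facet normal 1.0000 0.0000 0.0000
    outer loop
      vertex 28.6 0.0 0.0
      vertex 28.6 10.6 0.0
      vertex 28.6 10.6 16.5
    endloop
  endfacet
  facet normal 1.0000 0.0000 0.0000
    outer loop
      vertex 28.6 0.0 0.0
      vertex 28.6 10.6 16.5
      vertex 28.6 0.0 16.5
    endloop
  endfacet
  facet normal 0.0000 1.0000 0.0000
    outer loop
      vertex 28.6 10.6 0.0
      vertex 9.9 10.6 0.0
      vertex 9.9 10.6 16.5
    endloop
  endfacet
  facet normal 0.0000 1.0000 0.0000
    outer loop
      vertex 28.6 10.6 0.0
      vertex 9.9 10.6 16.5
      vertex 28.6 10.6 16.5
    endloop
  endfacet
  facet normal 1.0000 0.0000 0.0000
    outer loop
      vertex 9.9 10.6 0.0
      vertex 9.9 26.1 0.0
      vertex 9.9 26.1 16.5
    endloop
  endfacet
  facet normal 1.0000 0.0000 0.0000
    outer loop
      vertex 9.9 10.6 0.0
      vertex 9.9 26.1 16.5
      vertex 9.9 10.6 16.5
    endloop
  endfacet
  facet normal 0.0000 1.0000 0.0000
    outer loop
      vertex 9.9 26.1 0.0
      vertex 0.0 26.1 0.0
      vertex 0.0 26.1 16.5
    endloop
  endfacet
  facet normal 0.0000 1.0000 0.0000
    outer loop
      vertex 9.9 26.1 0.0
      vertex 0.0 26.1 16.5
      vertex 9.9 26.1 16.5
    endloop
  endfacet
  facet normal -1.0000 0.0000 0.0000
    outer loop
      vertex 0.0 26.1 0.0
      vertex 0.0 0.0 0.0
      vertex 0.0 0.0 16.5
    endloop
  endfacet
  facet normal -1.0000 0.0000 0.0000
    outer loop
      vertex 0.0 26.1 0.0
      vertex 0.0 0.0 16.5
      vertex 0.0 26.1 16.5
    endloop
  endfacet
endsolid part

The G0 Z moves step by Δz≈2.1 mm. Every layer's G1 loop is the same polygon, so the solid is a straight extrusion of it from z=0 to z≈16.5. Closing with flat bottom and top caps and triangulating gives 20 facets — an L-shaped prism: outer 28.6 × 26.1 mm, arm thicknesses ≈ 10.6 mm (horizontal) and 9.9 mm (vertical), extruded 16.5 mm in z.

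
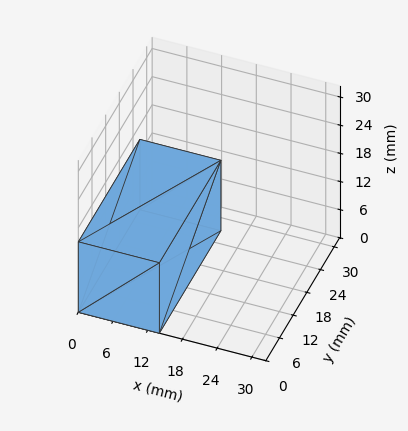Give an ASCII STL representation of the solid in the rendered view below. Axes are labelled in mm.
Reading the render: the shape is a rectangular box, roughly 14 × 27 mm footprint and 15 mm tall (dimensions read to the nearest mm from the axis ticks). For the STL, each face is triangulated and given an outward normal.

solid part
  facet normal 0.0000 0.0000 -1.0000
    outer loop
      vertex 14.0 27.0 0.0
      vertex 14.0 0.0 0.0
      vertex 0.0 0.0 0.0
    endloop
  endfacet
  facet normal 0.0000 0.0000 -1.0000
    outer loop
      vertex 0.0 27.0 0.0
      vertex 14.0 27.0 0.0
      vertex 0.0 0.0 0.0
    endloop
  endfacet
  facet normal 0.0000 0.0000 1.0000
    outer loop
      vertex 0.0 0.0 15.0
      vertex 14.0 0.0 15.0
      vertex 14.0 27.0 15.0
    endloop
  endfacet
  facet normal 0.0000 0.0000 1.0000
    outer loop
      vertex 0.0 0.0 15.0
      vertex 14.0 27.0 15.0
      vertex 0.0 27.0 15.0
    endloop
  endfacet
  facet normal 0.0000 -1.0000 0.0000
    outer loop
      vertex 0.0 0.0 0.0
      vertex 14.0 0.0 0.0
      vertex 14.0 0.0 15.0
    endloop
  endfacet
  facet normal 0.0000 -1.0000 0.0000
    outer loop
      vertex 0.0 0.0 0.0
      vertex 14.0 0.0 15.0
      vertex 0.0 0.0 15.0
    endloop
  endfacet
  facet normal 0.0000 1.0000 0.0000
    outer loop
      vertex 14.0 27.0 15.0
      vertex 14.0 27.0 0.0
      vertex 0.0 27.0 0.0
    endloop
  endfacet
  facet normal 0.0000 1.0000 0.0000
    outer loop
      vertex 0.0 27.0 15.0
      vertex 14.0 27.0 15.0
      vertex 0.0 27.0 0.0
    endloop
  endfacet
  facet normal -1.0000 0.0000 0.0000
    outer loop
      vertex 0.0 27.0 15.0
      vertex 0.0 27.0 0.0
      vertex 0.0 0.0 0.0
    endloop
  endfacet
  facet normal -1.0000 0.0000 0.0000
    outer loop
      vertex 0.0 0.0 15.0
      vertex 0.0 27.0 15.0
      vertex 0.0 0.0 0.0
    endloop
  endfacet
  facet normal 1.0000 0.0000 0.0000
    outer loop
      vertex 14.0 0.0 0.0
      vertex 14.0 27.0 0.0
      vertex 14.0 27.0 15.0
    endloop
  endfacet
  facet normal 1.0000 0.0000 0.0000
    outer loop
      vertex 14.0 0.0 0.0
      vertex 14.0 27.0 15.0
      vertex 14.0 0.0 15.0
    endloop
  endfacet
endsolid part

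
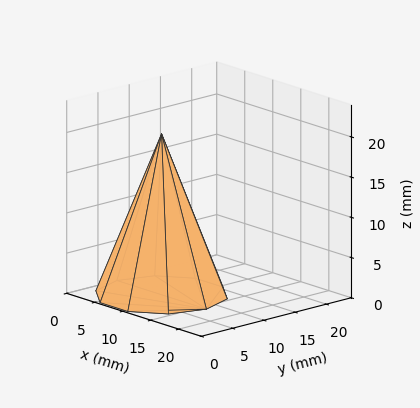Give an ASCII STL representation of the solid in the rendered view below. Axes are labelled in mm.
Reading the render: the shape is a regular 10-sided pyramid, base circumscribed radius ≈ 8 mm, apex at z ≈ 20 mm (dimensions read to the nearest mm from the axis ticks). For the STL, each face is triangulated and given an outward normal.

solid part
  facet normal 0.0000 0.0000 -1.0000
    outer loop
      vertex 10.47 15.61 0.00
      vertex 14.47 12.70 0.00
      vertex 16.00 8.00 0.00
    endloop
  endfacet
  facet normal 0.0000 0.0000 -1.0000
    outer loop
      vertex 5.53 15.61 0.00
      vertex 10.47 15.61 0.00
      vertex 16.00 8.00 0.00
    endloop
  endfacet
  facet normal 0.0000 0.0000 -1.0000
    outer loop
      vertex 1.53 12.70 0.00
      vertex 5.53 15.61 0.00
      vertex 16.00 8.00 0.00
    endloop
  endfacet
  facet normal 0.0000 0.0000 -1.0000
    outer loop
      vertex 0.00 8.00 0.00
      vertex 1.53 12.70 0.00
      vertex 16.00 8.00 0.00
    endloop
  endfacet
  facet normal 0.0000 0.0000 -1.0000
    outer loop
      vertex 1.53 3.30 0.00
      vertex 0.00 8.00 0.00
      vertex 16.00 8.00 0.00
    endloop
  endfacet
  facet normal 0.0000 0.0000 -1.0000
    outer loop
      vertex 5.53 0.39 0.00
      vertex 1.53 3.30 0.00
      vertex 16.00 8.00 0.00
    endloop
  endfacet
  facet normal 0.0000 0.0000 -1.0000
    outer loop
      vertex 10.47 0.39 0.00
      vertex 5.53 0.39 0.00
      vertex 16.00 8.00 0.00
    endloop
  endfacet
  facet normal 0.0000 0.0000 -1.0000
    outer loop
      vertex 14.47 3.30 0.00
      vertex 10.47 0.39 0.00
      vertex 16.00 8.00 0.00
    endloop
  endfacet
  facet normal 0.8888 0.2893 0.3555
    outer loop
      vertex 16.00 8.00 0.00
      vertex 14.47 12.70 0.00
      vertex 8.00 8.00 20.00
    endloop
  endfacet
  facet normal 0.5499 0.7558 0.3555
    outer loop
      vertex 14.47 12.70 0.00
      vertex 10.47 15.61 0.00
      vertex 8.00 8.00 20.00
    endloop
  endfacet
  facet normal 0.0000 0.9346 0.3556
    outer loop
      vertex 10.47 15.61 0.00
      vertex 5.53 15.61 0.00
      vertex 8.00 8.00 20.00
    endloop
  endfacet
  facet normal -0.5499 0.7558 0.3555
    outer loop
      vertex 5.53 15.61 0.00
      vertex 1.53 12.70 0.00
      vertex 8.00 8.00 20.00
    endloop
  endfacet
  facet normal -0.8888 0.2893 0.3555
    outer loop
      vertex 1.53 12.70 0.00
      vertex 0.00 8.00 0.00
      vertex 8.00 8.00 20.00
    endloop
  endfacet
  facet normal -0.8888 -0.2893 0.3555
    outer loop
      vertex 0.00 8.00 0.00
      vertex 1.53 3.30 0.00
      vertex 8.00 8.00 20.00
    endloop
  endfacet
  facet normal -0.5499 -0.7558 0.3555
    outer loop
      vertex 1.53 3.30 0.00
      vertex 5.53 0.39 0.00
      vertex 8.00 8.00 20.00
    endloop
  endfacet
  facet normal 0.0000 -0.9346 0.3556
    outer loop
      vertex 5.53 0.39 0.00
      vertex 10.47 0.39 0.00
      vertex 8.00 8.00 20.00
    endloop
  endfacet
  facet normal 0.5499 -0.7558 0.3555
    outer loop
      vertex 10.47 0.39 0.00
      vertex 14.47 3.30 0.00
      vertex 8.00 8.00 20.00
    endloop
  endfacet
  facet normal 0.8888 -0.2893 0.3555
    outer loop
      vertex 14.47 3.30 0.00
      vertex 16.00 8.00 0.00
      vertex 8.00 8.00 20.00
    endloop
  endfacet
endsolid part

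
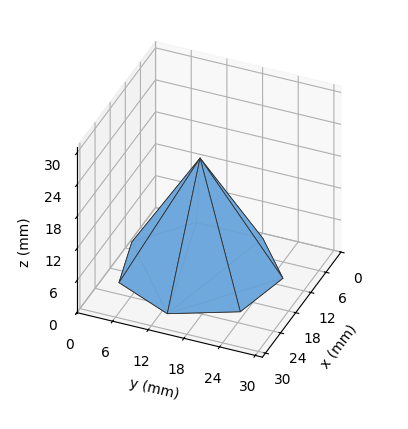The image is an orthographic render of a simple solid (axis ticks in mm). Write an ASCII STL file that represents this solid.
Reading the render: the shape is a regular 7-sided pyramid, base circumscribed radius ≈ 13 mm, apex at z ≈ 21 mm (dimensions read to the nearest mm from the axis ticks). For the STL, each face is triangulated and given an outward normal.

solid part
  facet normal 0.0000 0.0000 -1.0000
    outer loop
      vertex 10.1 25.7 0.0
      vertex 21.1 23.2 0.0
      vertex 26.0 13.0 0.0
    endloop
  endfacet
  facet normal 0.0000 0.0000 -1.0000
    outer loop
      vertex 1.3 18.6 0.0
      vertex 10.1 25.7 0.0
      vertex 26.0 13.0 0.0
    endloop
  endfacet
  facet normal 0.0000 0.0000 -1.0000
    outer loop
      vertex 1.3 7.4 0.0
      vertex 1.3 18.6 0.0
      vertex 26.0 13.0 0.0
    endloop
  endfacet
  facet normal 0.0000 0.0000 -1.0000
    outer loop
      vertex 10.1 0.3 0.0
      vertex 1.3 7.4 0.0
      vertex 26.0 13.0 0.0
    endloop
  endfacet
  facet normal 0.0000 0.0000 -1.0000
    outer loop
      vertex 21.1 2.8 0.0
      vertex 10.1 0.3 0.0
      vertex 26.0 13.0 0.0
    endloop
  endfacet
  facet normal 0.7871 0.3781 0.4873
    outer loop
      vertex 26.0 13.0 0.0
      vertex 21.1 23.2 0.0
      vertex 13.0 13.0 21.0
    endloop
  endfacet
  facet normal 0.1934 0.8511 0.4880
    outer loop
      vertex 21.1 23.2 0.0
      vertex 10.1 25.7 0.0
      vertex 13.0 13.0 21.0
    endloop
  endfacet
  facet normal -0.5485 0.6798 0.4869
    outer loop
      vertex 10.1 25.7 0.0
      vertex 1.3 18.6 0.0
      vertex 13.0 13.0 21.0
    endloop
  endfacet
  facet normal -0.8736 0.0000 0.4867
    outer loop
      vertex 1.3 18.6 0.0
      vertex 1.3 7.4 0.0
      vertex 13.0 13.0 21.0
    endloop
  endfacet
  facet normal -0.5485 -0.6798 0.4869
    outer loop
      vertex 1.3 7.4 0.0
      vertex 10.1 0.3 0.0
      vertex 13.0 13.0 21.0
    endloop
  endfacet
  facet normal 0.1934 -0.8511 0.4880
    outer loop
      vertex 10.1 0.3 0.0
      vertex 21.1 2.8 0.0
      vertex 13.0 13.0 21.0
    endloop
  endfacet
  facet normal 0.7871 -0.3781 0.4873
    outer loop
      vertex 21.1 2.8 0.0
      vertex 26.0 13.0 0.0
      vertex 13.0 13.0 21.0
    endloop
  endfacet
endsolid part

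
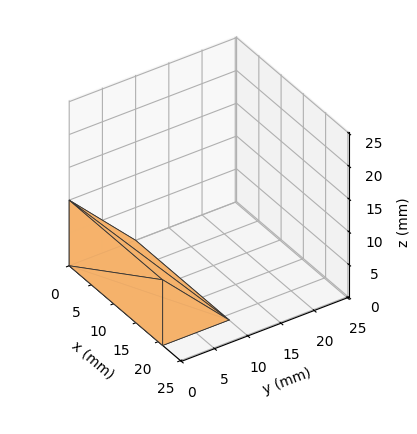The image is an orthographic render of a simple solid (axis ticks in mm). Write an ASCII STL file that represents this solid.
Reading the render: the shape is a wedge (ramp): 21 × 10 mm base, rising to 10 mm along the y=0 edge and sloping linearly to z=0 at y=10 (dimensions read to the nearest mm from the axis ticks). For the STL, each face is triangulated and given an outward normal.

solid part
  facet normal 0.0000 0.0000 -1.0000
    outer loop
      vertex 21.00 10.00 0.00
      vertex 21.00 0.00 0.00
      vertex 0.00 0.00 0.00
    endloop
  endfacet
  facet normal 0.0000 0.0000 -1.0000
    outer loop
      vertex 0.00 10.00 0.00
      vertex 21.00 10.00 0.00
      vertex 0.00 0.00 0.00
    endloop
  endfacet
  facet normal 0.0000 -1.0000 0.0000
    outer loop
      vertex 0.00 0.00 0.00
      vertex 21.00 0.00 0.00
      vertex 21.00 0.00 10.00
    endloop
  endfacet
  facet normal 0.0000 -1.0000 0.0000
    outer loop
      vertex 0.00 0.00 0.00
      vertex 21.00 0.00 10.00
      vertex 0.00 0.00 10.00
    endloop
  endfacet
  facet normal 0.0000 0.7071 0.7071
    outer loop
      vertex 0.00 0.00 10.00
      vertex 21.00 0.00 10.00
      vertex 21.00 10.00 0.00
    endloop
  endfacet
  facet normal 0.0000 0.7071 0.7071
    outer loop
      vertex 0.00 0.00 10.00
      vertex 21.00 10.00 0.00
      vertex 0.00 10.00 0.00
    endloop
  endfacet
  facet normal -1.0000 0.0000 0.0000
    outer loop
      vertex 0.00 0.00 10.00
      vertex 0.00 10.00 0.00
      vertex 0.00 0.00 0.00
    endloop
  endfacet
  facet normal 1.0000 0.0000 0.0000
    outer loop
      vertex 21.00 0.00 0.00
      vertex 21.00 10.00 0.00
      vertex 21.00 0.00 10.00
    endloop
  endfacet
endsolid part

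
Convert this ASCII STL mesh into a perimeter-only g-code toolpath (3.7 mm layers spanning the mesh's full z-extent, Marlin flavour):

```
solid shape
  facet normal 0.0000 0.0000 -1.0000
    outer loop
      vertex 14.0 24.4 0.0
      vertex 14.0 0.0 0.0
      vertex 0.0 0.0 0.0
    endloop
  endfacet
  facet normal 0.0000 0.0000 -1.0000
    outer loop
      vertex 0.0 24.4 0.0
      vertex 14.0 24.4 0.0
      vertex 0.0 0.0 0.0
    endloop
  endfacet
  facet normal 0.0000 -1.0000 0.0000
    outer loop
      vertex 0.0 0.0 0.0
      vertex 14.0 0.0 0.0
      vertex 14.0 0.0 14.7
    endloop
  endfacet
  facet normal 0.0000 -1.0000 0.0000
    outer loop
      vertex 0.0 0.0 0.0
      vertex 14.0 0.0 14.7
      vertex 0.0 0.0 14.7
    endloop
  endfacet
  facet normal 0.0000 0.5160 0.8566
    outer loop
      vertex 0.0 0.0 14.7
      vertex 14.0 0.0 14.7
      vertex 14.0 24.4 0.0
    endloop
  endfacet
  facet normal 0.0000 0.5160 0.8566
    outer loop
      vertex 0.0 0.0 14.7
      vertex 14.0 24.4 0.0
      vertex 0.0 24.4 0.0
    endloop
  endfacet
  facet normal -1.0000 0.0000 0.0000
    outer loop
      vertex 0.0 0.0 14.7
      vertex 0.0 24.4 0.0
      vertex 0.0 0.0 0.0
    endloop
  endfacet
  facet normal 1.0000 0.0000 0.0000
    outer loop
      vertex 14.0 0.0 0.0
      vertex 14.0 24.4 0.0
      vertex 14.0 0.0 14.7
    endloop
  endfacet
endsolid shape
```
; perimeter-only toolpath
G21 ; units = mm
G90 ; absolute positioning
G28 ; home
; layer 1
G0 Z3.7
G0 X0.0 Y0.0
G1 X14.0 Y0.0
G1 X14.0 Y18.3
G1 X0.0 Y18.3
G1 X0.0 Y0.0
; layer 2
G0 Z7.3
G0 X0.0 Y0.0
G1 X14.0 Y0.0
G1 X14.0 Y12.2
G1 X0.0 Y12.2
G1 X0.0 Y0.0
; layer 3
G0 Z11.0
G0 X0.0 Y0.0
G1 X14.0 Y0.0
G1 X14.0 Y6.1
G1 X0.0 Y6.1
G1 X0.0 Y0.0
M2 ; end

The solid is a wedge (ramp): 14 × 24.4 mm base, rising to 14.7 mm along the y=0 edge and sloping linearly to z=0 at y=24.4. Slicing at Δz = 3.7 mm — 4 equal slices spanning the solid's height, so layer i sits at z = i·h/4 — gives 3 non-empty perimeters. Each is a 4-segment closed polygon; G0 lifts to the layer z and rapids to the start vertex, then G1 traces the edges. The cross-section shrinks linearly with z (the slice at the apex is degenerate and omitted).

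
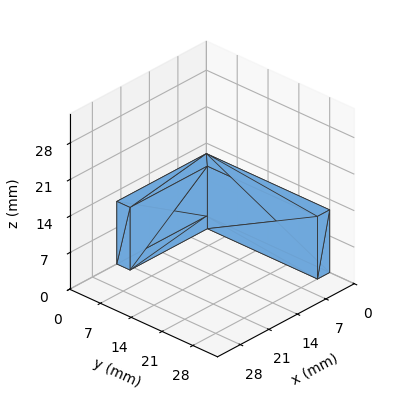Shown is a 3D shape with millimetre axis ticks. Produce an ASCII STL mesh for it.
Reading the render: the shape is an L-shaped prism: outer 22 × 28 mm, arm thicknesses ≈ 3 mm (horizontal) and 3 mm (vertical), extruded 12 mm in z (dimensions read to the nearest mm from the axis ticks). For the STL, each face is triangulated and given an outward normal.

solid part
  facet normal 0.0000 0.0000 -1.0000
    outer loop
      vertex 22.0 3.0 0.0
      vertex 22.0 0.0 0.0
      vertex 0.0 0.0 0.0
    endloop
  endfacet
  facet normal 0.0000 0.0000 -1.0000
    outer loop
      vertex 3.0 3.0 0.0
      vertex 22.0 3.0 0.0
      vertex 0.0 0.0 0.0
    endloop
  endfacet
  facet normal 0.0000 0.0000 -1.0000
    outer loop
      vertex 3.0 28.0 0.0
      vertex 3.0 3.0 0.0
      vertex 0.0 0.0 0.0
    endloop
  endfacet
  facet normal 0.0000 0.0000 -1.0000
    outer loop
      vertex 0.0 28.0 0.0
      vertex 3.0 28.0 0.0
      vertex 0.0 0.0 0.0
    endloop
  endfacet
  facet normal 0.0000 0.0000 1.0000
    outer loop
      vertex 0.0 0.0 12.0
      vertex 22.0 0.0 12.0
      vertex 22.0 3.0 12.0
    endloop
  endfacet
  facet normal 0.0000 0.0000 1.0000
    outer loop
      vertex 0.0 0.0 12.0
      vertex 22.0 3.0 12.0
      vertex 3.0 3.0 12.0
    endloop
  endfacet
  facet normal 0.0000 0.0000 1.0000
    outer loop
      vertex 0.0 0.0 12.0
      vertex 3.0 3.0 12.0
      vertex 3.0 28.0 12.0
    endloop
  endfacet
  facet normal 0.0000 0.0000 1.0000
    outer loop
      vertex 0.0 0.0 12.0
      vertex 3.0 28.0 12.0
      vertex 0.0 28.0 12.0
    endloop
  endfacet
  facet normal 0.0000 -1.0000 0.0000
    outer loop
      vertex 0.0 0.0 0.0
      vertex 22.0 0.0 0.0
      vertex 22.0 0.0 12.0
    endloop
  endfacet
  facet normal 0.0000 -1.0000 0.0000
    outer loop
      vertex 0.0 0.0 0.0
      vertex 22.0 0.0 12.0
      vertex 0.0 0.0 12.0
    endloop
  endfacet
  facet normal 1.0000 0.0000 0.0000
    outer loop
      vertex 22.0 0.0 0.0
      vertex 22.0 3.0 0.0
      vertex 22.0 3.0 12.0
    endloop
  endfacet
  facet normal 1.0000 0.0000 0.0000
    outer loop
      vertex 22.0 0.0 0.0
      vertex 22.0 3.0 12.0
      vertex 22.0 0.0 12.0
    endloop
  endfacet
  facet normal 0.0000 1.0000 0.0000
    outer loop
      vertex 22.0 3.0 0.0
      vertex 3.0 3.0 0.0
      vertex 3.0 3.0 12.0
    endloop
  endfacet
  facet normal 0.0000 1.0000 0.0000
    outer loop
      vertex 22.0 3.0 0.0
      vertex 3.0 3.0 12.0
      vertex 22.0 3.0 12.0
    endloop
  endfacet
  facet normal 1.0000 0.0000 0.0000
    outer loop
      vertex 3.0 3.0 0.0
      vertex 3.0 28.0 0.0
      vertex 3.0 28.0 12.0
    endloop
  endfacet
  facet normal 1.0000 0.0000 0.0000
    outer loop
      vertex 3.0 3.0 0.0
      vertex 3.0 28.0 12.0
      vertex 3.0 3.0 12.0
    endloop
  endfacet
  facet normal 0.0000 1.0000 0.0000
    outer loop
      vertex 3.0 28.0 0.0
      vertex 0.0 28.0 0.0
      vertex 0.0 28.0 12.0
    endloop
  endfacet
  facet normal 0.0000 1.0000 0.0000
    outer loop
      vertex 3.0 28.0 0.0
      vertex 0.0 28.0 12.0
      vertex 3.0 28.0 12.0
    endloop
  endfacet
  facet normal -1.0000 0.0000 0.0000
    outer loop
      vertex 0.0 28.0 0.0
      vertex 0.0 0.0 0.0
      vertex 0.0 0.0 12.0
    endloop
  endfacet
  facet normal -1.0000 0.0000 0.0000
    outer loop
      vertex 0.0 28.0 0.0
      vertex 0.0 0.0 12.0
      vertex 0.0 28.0 12.0
    endloop
  endfacet
endsolid part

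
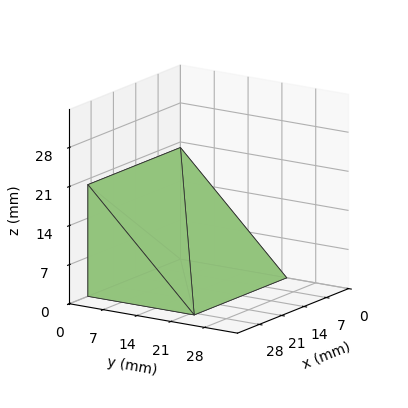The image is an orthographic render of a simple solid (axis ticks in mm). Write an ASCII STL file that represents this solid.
Reading the render: the shape is a wedge (ramp): 29 × 22 mm base, rising to 20 mm along the y=0 edge and sloping linearly to z=0 at y=22 (dimensions read to the nearest mm from the axis ticks). For the STL, each face is triangulated and given an outward normal.

solid part
  facet normal 0.0000 0.0000 -1.0000
    outer loop
      vertex 29.00 22.00 0.00
      vertex 29.00 0.00 0.00
      vertex 0.00 0.00 0.00
    endloop
  endfacet
  facet normal 0.0000 0.0000 -1.0000
    outer loop
      vertex 0.00 22.00 0.00
      vertex 29.00 22.00 0.00
      vertex 0.00 0.00 0.00
    endloop
  endfacet
  facet normal 0.0000 -1.0000 0.0000
    outer loop
      vertex 0.00 0.00 0.00
      vertex 29.00 0.00 0.00
      vertex 29.00 0.00 20.00
    endloop
  endfacet
  facet normal 0.0000 -1.0000 0.0000
    outer loop
      vertex 0.00 0.00 0.00
      vertex 29.00 0.00 20.00
      vertex 0.00 0.00 20.00
    endloop
  endfacet
  facet normal 0.0000 0.6727 0.7399
    outer loop
      vertex 0.00 0.00 20.00
      vertex 29.00 0.00 20.00
      vertex 29.00 22.00 0.00
    endloop
  endfacet
  facet normal 0.0000 0.6727 0.7399
    outer loop
      vertex 0.00 0.00 20.00
      vertex 29.00 22.00 0.00
      vertex 0.00 22.00 0.00
    endloop
  endfacet
  facet normal -1.0000 0.0000 0.0000
    outer loop
      vertex 0.00 0.00 20.00
      vertex 0.00 22.00 0.00
      vertex 0.00 0.00 0.00
    endloop
  endfacet
  facet normal 1.0000 0.0000 0.0000
    outer loop
      vertex 29.00 0.00 0.00
      vertex 29.00 22.00 0.00
      vertex 29.00 0.00 20.00
    endloop
  endfacet
endsolid part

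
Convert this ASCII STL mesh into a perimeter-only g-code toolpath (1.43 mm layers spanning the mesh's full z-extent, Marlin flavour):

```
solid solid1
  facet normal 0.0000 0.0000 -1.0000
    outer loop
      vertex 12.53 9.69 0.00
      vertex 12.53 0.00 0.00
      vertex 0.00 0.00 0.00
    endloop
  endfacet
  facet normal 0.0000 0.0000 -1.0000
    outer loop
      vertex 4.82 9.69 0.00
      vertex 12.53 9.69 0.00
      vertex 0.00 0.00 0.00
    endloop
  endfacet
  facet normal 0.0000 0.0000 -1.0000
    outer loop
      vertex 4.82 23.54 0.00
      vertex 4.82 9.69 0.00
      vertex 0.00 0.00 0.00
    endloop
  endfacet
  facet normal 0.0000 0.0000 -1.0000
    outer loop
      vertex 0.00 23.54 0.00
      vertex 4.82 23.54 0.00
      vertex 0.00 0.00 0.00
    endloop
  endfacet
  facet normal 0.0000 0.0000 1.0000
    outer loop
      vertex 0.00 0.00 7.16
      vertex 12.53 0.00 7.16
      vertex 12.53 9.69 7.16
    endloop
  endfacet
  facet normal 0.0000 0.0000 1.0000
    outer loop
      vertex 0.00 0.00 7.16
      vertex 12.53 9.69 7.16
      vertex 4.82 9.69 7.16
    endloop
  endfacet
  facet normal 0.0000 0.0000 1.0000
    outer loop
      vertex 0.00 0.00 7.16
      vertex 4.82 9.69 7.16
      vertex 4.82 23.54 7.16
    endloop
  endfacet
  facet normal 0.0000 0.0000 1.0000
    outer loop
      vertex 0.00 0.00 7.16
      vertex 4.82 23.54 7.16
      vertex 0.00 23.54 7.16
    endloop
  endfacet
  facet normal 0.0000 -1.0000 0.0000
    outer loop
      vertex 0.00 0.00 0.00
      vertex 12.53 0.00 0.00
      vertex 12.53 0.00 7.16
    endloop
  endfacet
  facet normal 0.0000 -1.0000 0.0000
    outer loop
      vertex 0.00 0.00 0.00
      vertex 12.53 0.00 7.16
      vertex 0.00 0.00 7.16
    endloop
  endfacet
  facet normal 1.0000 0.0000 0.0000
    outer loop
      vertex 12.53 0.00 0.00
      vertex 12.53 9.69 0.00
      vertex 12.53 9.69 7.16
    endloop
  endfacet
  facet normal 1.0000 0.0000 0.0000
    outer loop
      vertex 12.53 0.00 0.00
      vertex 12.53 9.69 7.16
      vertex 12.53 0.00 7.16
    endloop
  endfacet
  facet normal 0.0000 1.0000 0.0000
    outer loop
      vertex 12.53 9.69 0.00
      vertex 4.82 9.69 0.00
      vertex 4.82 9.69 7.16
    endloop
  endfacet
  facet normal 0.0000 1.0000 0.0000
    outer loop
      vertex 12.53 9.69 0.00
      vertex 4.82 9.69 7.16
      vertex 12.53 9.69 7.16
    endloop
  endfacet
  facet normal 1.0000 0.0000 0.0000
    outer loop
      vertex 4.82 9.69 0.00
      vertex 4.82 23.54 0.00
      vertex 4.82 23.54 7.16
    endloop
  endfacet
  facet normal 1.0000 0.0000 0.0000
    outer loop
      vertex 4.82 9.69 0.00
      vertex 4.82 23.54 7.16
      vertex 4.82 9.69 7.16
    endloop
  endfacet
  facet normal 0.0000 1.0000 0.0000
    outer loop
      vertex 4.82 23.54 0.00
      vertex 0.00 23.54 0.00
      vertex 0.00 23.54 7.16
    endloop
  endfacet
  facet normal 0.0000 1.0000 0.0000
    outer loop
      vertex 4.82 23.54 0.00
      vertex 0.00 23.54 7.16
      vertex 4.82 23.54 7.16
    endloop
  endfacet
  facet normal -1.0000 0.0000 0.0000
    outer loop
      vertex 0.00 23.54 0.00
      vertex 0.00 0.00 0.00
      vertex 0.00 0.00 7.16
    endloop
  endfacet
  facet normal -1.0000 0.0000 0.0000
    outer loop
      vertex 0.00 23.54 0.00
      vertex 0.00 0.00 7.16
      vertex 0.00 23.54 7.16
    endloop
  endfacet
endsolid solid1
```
; perimeter-only toolpath
G21 ; units = mm
G90 ; absolute positioning
G28 ; home
; layer 1
G0 Z1.43
G0 X0.00 Y0.00
G1 X12.53 Y0.00
G1 X12.53 Y9.69
G1 X4.82 Y9.69
G1 X4.82 Y23.54
G1 X0.00 Y23.54
G1 X0.00 Y0.00
; layer 2
G0 Z2.86
G0 X0.00 Y0.00
G1 X12.53 Y0.00
G1 X12.53 Y9.69
G1 X4.82 Y9.69
G1 X4.82 Y23.54
G1 X0.00 Y23.54
G1 X0.00 Y0.00
; layer 3
G0 Z4.30
G0 X0.00 Y0.00
G1 X12.53 Y0.00
G1 X12.53 Y9.69
G1 X4.82 Y9.69
G1 X4.82 Y23.54
G1 X0.00 Y23.54
G1 X0.00 Y0.00
; layer 4
G0 Z5.73
G0 X0.00 Y0.00
G1 X12.53 Y0.00
G1 X12.53 Y9.69
G1 X4.82 Y9.69
G1 X4.82 Y23.54
G1 X0.00 Y23.54
G1 X0.00 Y0.00
; layer 5
G0 Z7.16
G0 X0.00 Y0.00
G1 X12.53 Y0.00
G1 X12.53 Y9.69
G1 X4.82 Y9.69
G1 X4.82 Y23.54
G1 X0.00 Y23.54
G1 X0.00 Y0.00
M2 ; end

The solid is an L-shaped prism: outer 12.5 × 23.5 mm, arm thicknesses ≈ 9.69 mm (horizontal) and 4.82 mm (vertical), extruded 7.16 mm in z. Slicing at Δz = 1.43 mm — 5 equal slices spanning the solid's height, so layer i sits at z = i·h/5 — gives 5 non-empty perimeters. Each is a 6-segment closed polygon; G0 lifts to the layer z and rapids to the start vertex, then G1 traces the edges.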